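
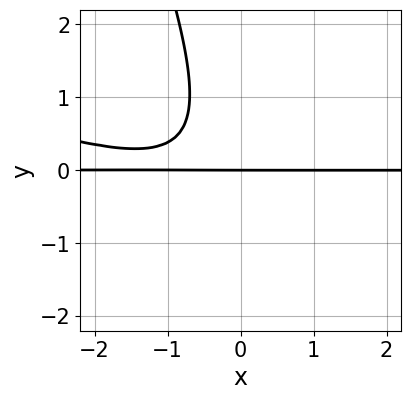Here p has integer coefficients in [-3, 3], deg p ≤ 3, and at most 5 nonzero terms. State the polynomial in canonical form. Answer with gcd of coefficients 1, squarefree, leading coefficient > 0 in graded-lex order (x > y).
x^2*y + 3*x*y^2 + y^3 + 2*x*y + 2*y

First, deg p = 3. The shape is more complex than any degree-2 curve.
Next, observable constraints: one y-axis crossing is at y = 0; the visible x-axis segment lies entirely on the curve.
Finally, these observations pin down the coefficients.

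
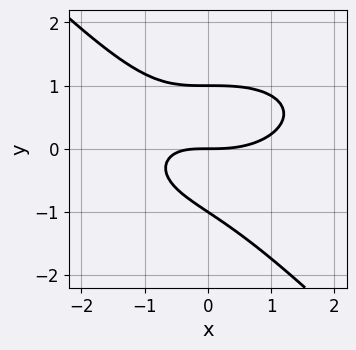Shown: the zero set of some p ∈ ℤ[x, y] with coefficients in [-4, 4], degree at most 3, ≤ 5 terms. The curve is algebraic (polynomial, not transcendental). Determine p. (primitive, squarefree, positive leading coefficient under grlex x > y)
x^3 + 2*x*y^2 + 3*y^3 - 2*x*y - 3*y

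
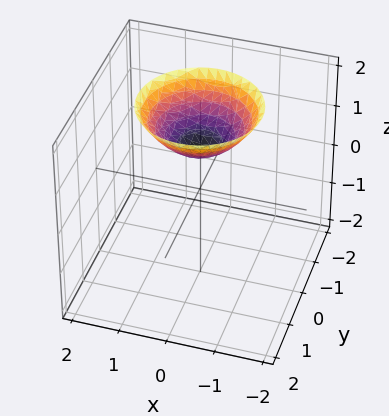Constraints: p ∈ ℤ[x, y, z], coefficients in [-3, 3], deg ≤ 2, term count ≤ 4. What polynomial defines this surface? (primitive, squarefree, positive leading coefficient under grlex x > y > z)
2*x^2 + 2*y^2 - 3*z + 3

deg p = 2.
Symmetries: every cross-section ⟂ z is a circle, so x, y appear only via x² + y².
Against the integer gridlines: it misses every integer gridline on the x-axis; one z-axis crossing is at z = 1.
Fitting integer coefficients to these (and the overall shape) gives p.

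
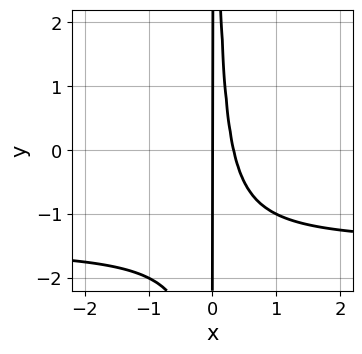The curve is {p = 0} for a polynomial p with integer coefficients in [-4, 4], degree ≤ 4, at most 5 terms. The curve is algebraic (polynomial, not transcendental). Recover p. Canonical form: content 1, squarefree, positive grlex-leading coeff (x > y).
2*x^2*y + 3*x^2 - x

(a) Degree: a generic line meets the curve in up to 3 points, so deg p = 3.
(b) Against the integer gridlines: it crosses the x-axis at the gridline x = 0; every point of the y-axis in the box is on the curve.
(c) Fitting integer coefficients to these (and the overall shape) gives p.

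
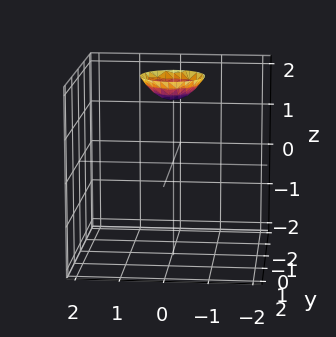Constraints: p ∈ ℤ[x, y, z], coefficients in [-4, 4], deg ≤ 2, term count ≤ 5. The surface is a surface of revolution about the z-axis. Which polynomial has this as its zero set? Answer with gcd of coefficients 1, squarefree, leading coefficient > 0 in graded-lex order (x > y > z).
2*x^2 + 2*y^2 - 2*z + 3

(a) deg p = 2. The shape is more complex than any degree-1 surface.
(b) Symmetries: rotational symmetry about the z-axis ⇒ p depends on x, y only through x² + y².
(c) Checking where it meets the axes: it misses every integer gridline on the y-axis; a circular section at z = 2 has radius between 0 and 1; it misses every integer gridline on the x-axis.
(d) Putting this together gives p.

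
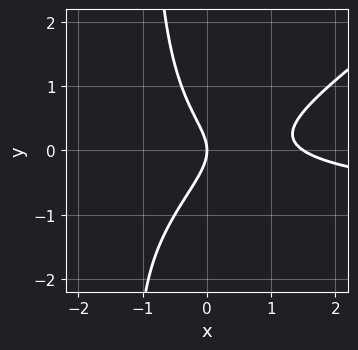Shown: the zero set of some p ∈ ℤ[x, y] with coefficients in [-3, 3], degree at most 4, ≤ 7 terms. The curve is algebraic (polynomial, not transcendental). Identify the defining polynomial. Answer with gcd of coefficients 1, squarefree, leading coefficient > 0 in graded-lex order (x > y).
First, deg p = 3. The shape is more complex than any degree-2 curve.
Next, reading off the gridlines: it crosses the x-axis at the gridline x = 0; it crosses the y-axis at the gridline y = 0.
Finally, matching integer coefficients to the picture gives p.

2*x^2*y - 3*x*y^2 + 2*x^2 - 3*y^2 - 3*x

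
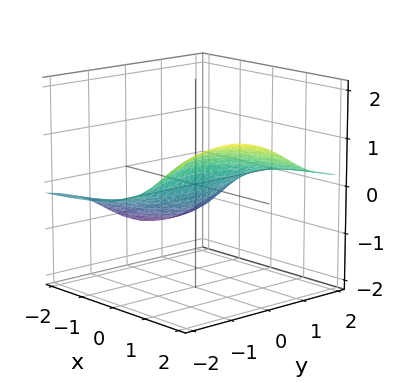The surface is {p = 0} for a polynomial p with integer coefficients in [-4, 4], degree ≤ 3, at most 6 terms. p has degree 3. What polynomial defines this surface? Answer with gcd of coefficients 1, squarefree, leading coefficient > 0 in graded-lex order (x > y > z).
First, degree: the shape is more complex than any degree-2 surface, so deg p = 3.
Then, observable constraints: it meets the x-axis at x = 0 (among the integer gridlines); it crosses the z-axis at the gridline z = 0.
Finally, together with the visible shape, these determine p as stated.

2*x*y*z + 2*y^2*z + 3*z^3 - 2*x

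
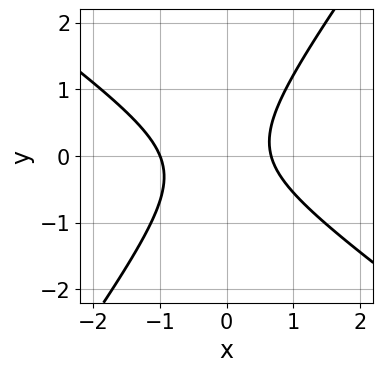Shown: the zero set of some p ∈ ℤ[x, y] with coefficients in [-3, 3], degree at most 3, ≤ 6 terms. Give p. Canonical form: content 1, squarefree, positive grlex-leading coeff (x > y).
1. The degree is 2 — the shape is more complex than any degree-1 curve.
2. Against the integer gridlines: one x-axis crossing is at x = -1; the curve avoids every integer y-axis point in the box.
3. Assembling these constraints gives the stated polynomial.

3*x^2 + 2*x*y - 3*y^2 + x - 2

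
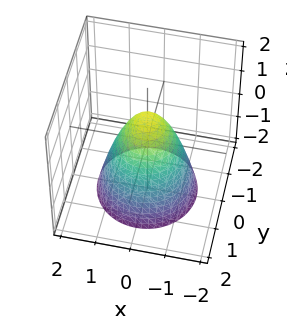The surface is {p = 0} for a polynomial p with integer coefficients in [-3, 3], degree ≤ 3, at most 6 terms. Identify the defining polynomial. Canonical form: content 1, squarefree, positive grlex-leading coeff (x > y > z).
3*x^2 + 3*y^2 + 2*z - 2

1. deg p = 2. The shape is more complex than any degree-1 surface.
2. Symmetries: rotational symmetry about the z-axis ⇒ p depends on x, y only through x² + y².
3. Reading off the gridlines: it crosses the z-axis at the gridline z = 1; a circular section at z = 0 has radius between 0 and 1.
4. Putting this together gives p.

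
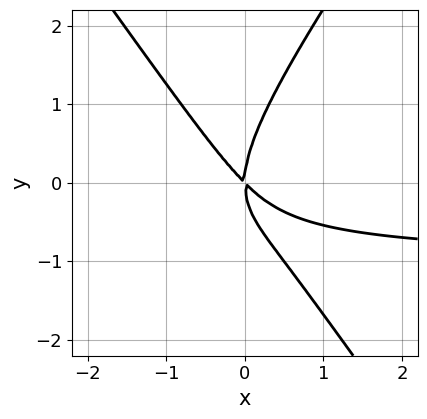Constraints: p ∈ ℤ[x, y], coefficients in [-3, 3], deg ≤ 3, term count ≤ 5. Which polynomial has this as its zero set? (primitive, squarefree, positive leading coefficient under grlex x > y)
(a) Degree: no degree-2 curve has this shape, so deg p = 3.
(b) Reading off the gridlines: it meets the x-axis at x = 0 (among the integer gridlines); it meets the y-axis at y = 0 (among the integer gridlines).
(c) Solving for integer coefficients yields p as stated.

2*x^2*y - y^3 + 2*x^2 + 2*x*y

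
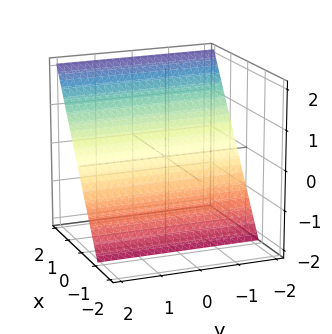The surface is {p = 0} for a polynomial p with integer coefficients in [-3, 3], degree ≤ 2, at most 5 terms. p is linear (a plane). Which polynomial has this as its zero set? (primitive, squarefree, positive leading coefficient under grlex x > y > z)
3*x - 2*z - 2

(a) The degree is 1 — the surface is flat (a plane).
(b) Observable constraints: no y-intercept at any integer in the box; it meets the z-axis at z = -1 (among the integer gridlines).
(c) Putting this together gives p.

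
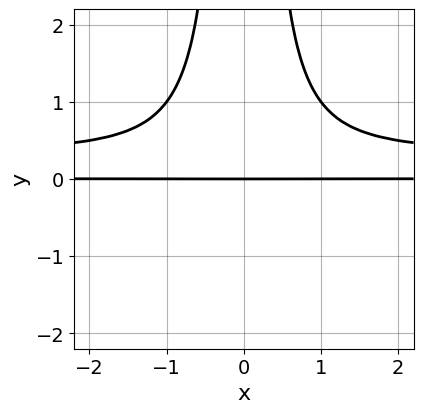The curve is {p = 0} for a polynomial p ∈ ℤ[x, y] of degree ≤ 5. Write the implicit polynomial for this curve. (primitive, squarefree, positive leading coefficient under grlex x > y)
3*x^2*y^2 - x^2*y - 2*y

(a) deg p = 4. The shape is more complex than any degree-3 curve.
(b) Symmetries: mirror symmetry x ↦ −x ⇒ only even powers of x.
(c) Against the integer gridlines: the visible x-axis segment lies entirely on the curve; it meets the y-axis at y = 0 (among the integer gridlines).
(d) These observations pin down the coefficients.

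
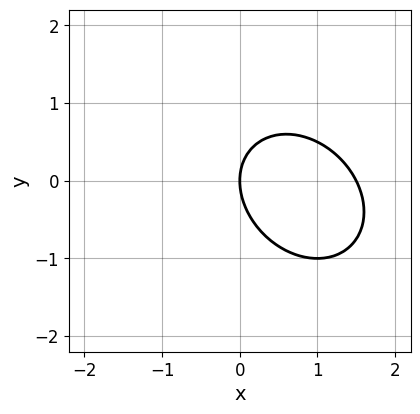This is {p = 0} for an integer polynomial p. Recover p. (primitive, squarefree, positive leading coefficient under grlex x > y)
The degree is 2 — a generic line meets the curve in up to 2 points.
From the visible intercepts: it crosses the x-axis at the gridline x = 0; it crosses the y-axis at the gridline y = 0.
Fitting integer coefficients to these (and the overall shape) gives p.

2*x^2 + x*y + 2*y^2 - 3*x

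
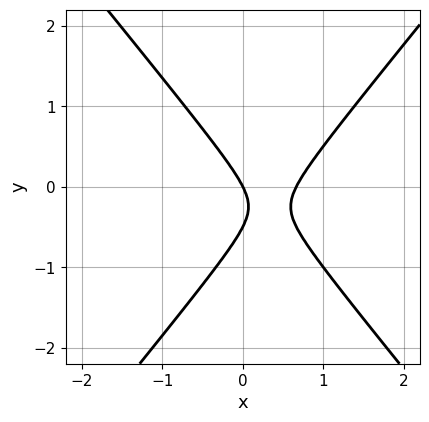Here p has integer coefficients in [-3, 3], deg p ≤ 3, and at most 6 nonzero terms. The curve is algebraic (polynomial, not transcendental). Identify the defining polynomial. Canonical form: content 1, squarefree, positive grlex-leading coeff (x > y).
3*x^2 - 2*y^2 - 2*x - y

(a) The degree is 2 — no degree-1 curve has this shape.
(b) From the visible intercepts: it crosses the y-axis at the gridline y = 0; it meets the x-axis at x = 0 (among the integer gridlines).
(c) Solving for integer coefficients yields p as stated.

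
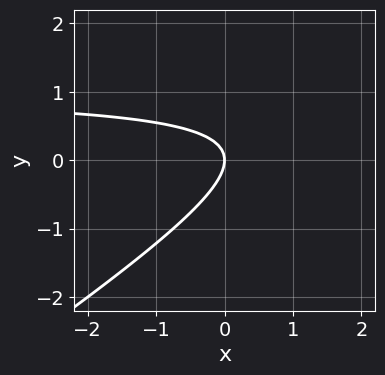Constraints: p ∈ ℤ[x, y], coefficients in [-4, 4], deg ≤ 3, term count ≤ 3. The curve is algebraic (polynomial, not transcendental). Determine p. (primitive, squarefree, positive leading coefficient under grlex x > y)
deg p = 2.
Observable constraints: it crosses the y-axis at the gridline y = 0; one x-axis crossing is at x = 0.
Matching integer coefficients to the picture gives p.

2*x*y - 3*y^2 - 2*x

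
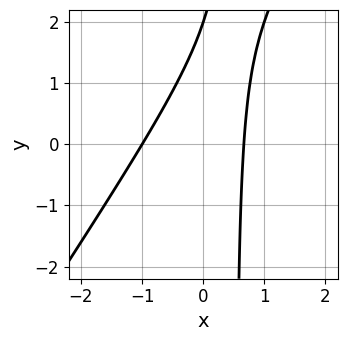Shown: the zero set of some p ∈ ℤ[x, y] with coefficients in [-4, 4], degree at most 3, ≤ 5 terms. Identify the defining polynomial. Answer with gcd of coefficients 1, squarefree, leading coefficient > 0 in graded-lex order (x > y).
3*x^2 - 2*x*y + x + y - 2

(a) Degree: no degree-1 curve has this shape, so deg p = 2.
(b) Against the integer gridlines: one y-axis crossing is at y = 2; it crosses the x-axis at the gridline x = -1.
(c) Fitting integer coefficients to these (and the overall shape) gives p.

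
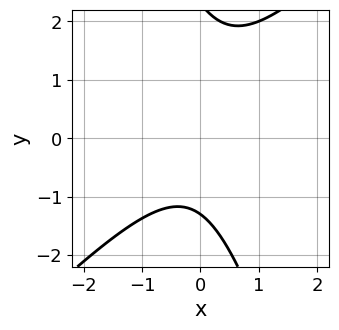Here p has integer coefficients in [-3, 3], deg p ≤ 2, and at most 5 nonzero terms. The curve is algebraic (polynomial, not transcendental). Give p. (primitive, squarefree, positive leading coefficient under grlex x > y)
3*x^2 - 2*x*y - y^2 + y + 3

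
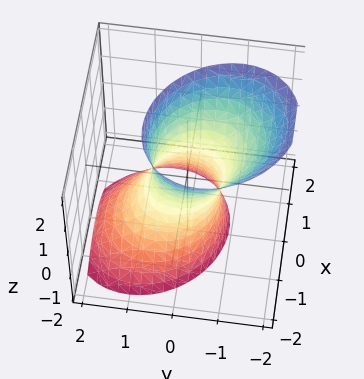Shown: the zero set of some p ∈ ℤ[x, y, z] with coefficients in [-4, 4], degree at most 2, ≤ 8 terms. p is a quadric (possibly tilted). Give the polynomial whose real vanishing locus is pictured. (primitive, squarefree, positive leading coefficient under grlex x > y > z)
3*x^2 + x*y + 3*y^2 + 2*y*z - z^2 - 2

The degree is 2 — the shape is more complex than any degree-1 surface.
From the axis intercepts and sections: it misses every integer gridline on the z-axis.
Fitting integer coefficients to these (and the overall shape) gives p.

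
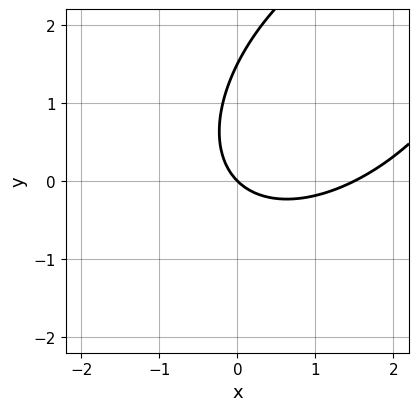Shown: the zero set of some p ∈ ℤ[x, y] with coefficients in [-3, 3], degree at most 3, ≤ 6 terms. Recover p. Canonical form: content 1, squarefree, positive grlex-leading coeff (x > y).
2*x^2 - 2*x*y + 2*y^2 - 3*x - 3*y

Degree: a generic line meets the curve in up to 2 points, so deg p = 2.
From the axis intercepts and sections: it crosses the x-axis at the gridline x = 0; it meets the y-axis at y = 0 (among the integer gridlines).
The integer polynomial consistent with all of this is the stated p.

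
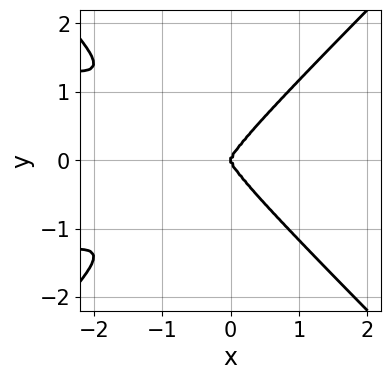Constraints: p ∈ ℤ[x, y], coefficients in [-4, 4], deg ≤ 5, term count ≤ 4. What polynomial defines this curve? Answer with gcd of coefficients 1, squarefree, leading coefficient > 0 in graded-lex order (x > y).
1. The degree is 4 — a generic line meets the curve in up to 4 points.
2. Symmetries: the y ↦ −y reflection is a symmetry, so y appears only in even powers.
3. Observable constraints: it crosses the y-axis at the gridline y = 0; it crosses the x-axis at the gridline x = 0.
4. Assembling these constraints gives the stated polynomial.

2*x^2*y^2 - 2*y^4 + x^3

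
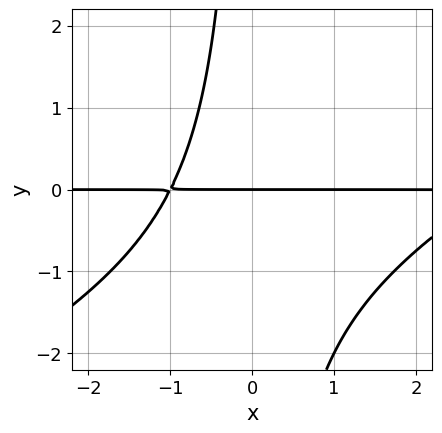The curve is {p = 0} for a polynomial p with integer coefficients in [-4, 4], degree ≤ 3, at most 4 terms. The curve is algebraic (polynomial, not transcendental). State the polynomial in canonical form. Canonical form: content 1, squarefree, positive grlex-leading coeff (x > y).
x^2*y - 2*x*y^2 - 2*x*y - 3*y

First, degree: the shape is more complex than any degree-2 curve, so deg p = 3.
Then, from the axis intercepts and sections: every point of the x-axis in the box is on the curve; it meets the y-axis at y = 0 (among the integer gridlines).
Finally, the integer polynomial consistent with all of this is the stated p.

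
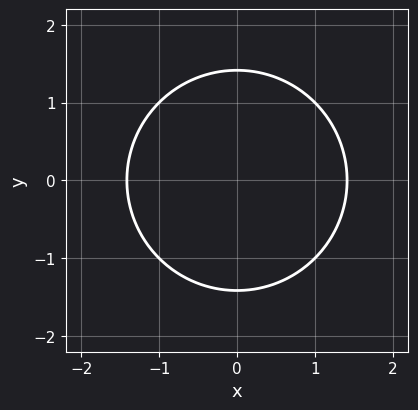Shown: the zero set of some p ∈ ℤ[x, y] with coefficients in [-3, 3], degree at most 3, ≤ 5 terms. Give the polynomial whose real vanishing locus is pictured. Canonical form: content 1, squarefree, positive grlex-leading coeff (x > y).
deg p = 2.
Symmetries: it's symmetric under y → −y, forcing even powers of y; the x ↦ −x reflection is a symmetry, so x appears only in even powers.
Solving for integer coefficients yields p as stated.

x^2 + y^2 - 2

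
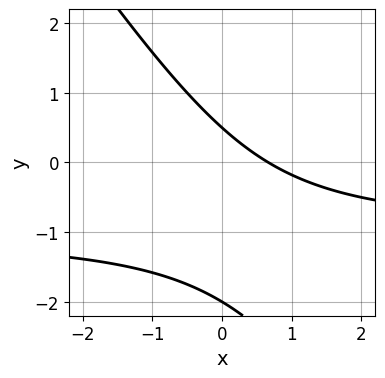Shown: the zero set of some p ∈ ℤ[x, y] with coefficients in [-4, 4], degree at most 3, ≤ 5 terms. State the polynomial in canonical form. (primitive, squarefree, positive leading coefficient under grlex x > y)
(a) Degree: no degree-1 curve has this shape, so deg p = 2.
(b) Reading off the gridlines: it crosses the y-axis at the gridline y = -2.
(c) Putting this together gives p.

3*x*y + 2*y^2 + 3*x + 3*y - 2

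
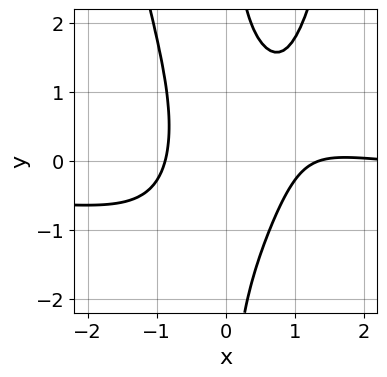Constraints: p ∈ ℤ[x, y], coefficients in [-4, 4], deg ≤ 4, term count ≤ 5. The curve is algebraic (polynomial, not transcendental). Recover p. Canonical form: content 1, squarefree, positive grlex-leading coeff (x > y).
1. Degree: a generic line meets the curve in up to 4 points, so deg p = 4.
2. From the axis intercepts and sections: the curve avoids every integer y-axis point in the box.
3. Solving for integer coefficients yields p as stated.

3*x^3*y + x^3 - 2*x*y^2 - 3*x^2 + 3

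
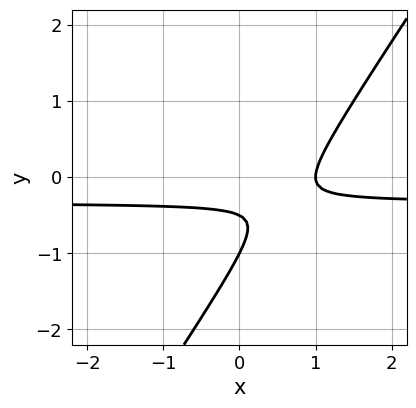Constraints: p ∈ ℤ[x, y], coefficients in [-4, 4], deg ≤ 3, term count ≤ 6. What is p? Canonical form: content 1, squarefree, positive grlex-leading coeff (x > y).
3*x*y - 2*y^2 + x - 3*y - 1

1. The degree is 2 — a generic line meets the curve in up to 2 points.
2. Reading off the gridlines: it crosses the x-axis at the gridline x = 1; it meets the y-axis at y = -1 (among the integer gridlines).
3. Fitting integer coefficients to these (and the overall shape) gives p.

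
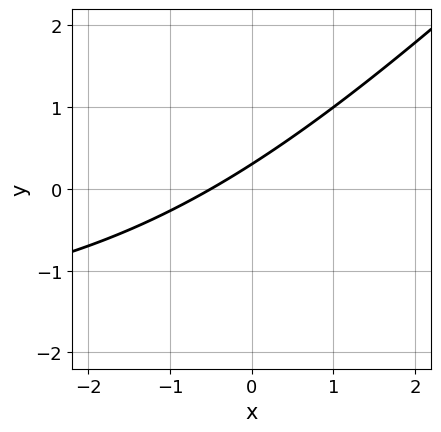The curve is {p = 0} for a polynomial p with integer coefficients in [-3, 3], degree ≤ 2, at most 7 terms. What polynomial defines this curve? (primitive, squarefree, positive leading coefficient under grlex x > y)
(a) The degree is 2 — a generic line meets the curve in up to 2 points.
(b) Matching integer coefficients to the picture gives p.

x*y - y^2 + 2*x - 3*y + 1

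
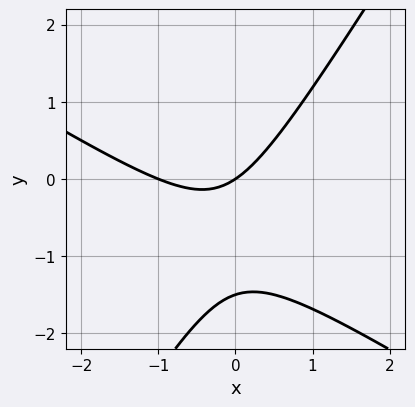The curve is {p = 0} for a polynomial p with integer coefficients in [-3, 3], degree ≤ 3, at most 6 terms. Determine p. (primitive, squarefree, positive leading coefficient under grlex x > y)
1. Degree: the shape is more complex than any degree-1 curve, so deg p = 2.
2. Checking where it meets the axes: it meets the y-axis at y = 0 (among the integer gridlines); the x-axis gridline crossings are at x ∈ {-1, 0}.
3. The integer polynomial consistent with all of this is the stated p.

2*x^2 + 2*x*y - 2*y^2 + 2*x - 3*y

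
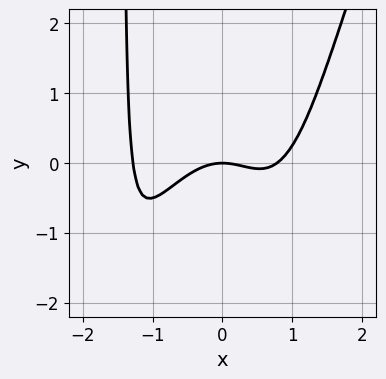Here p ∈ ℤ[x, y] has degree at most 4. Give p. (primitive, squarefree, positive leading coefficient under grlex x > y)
First, deg p = 4. A generic line meets the curve in up to 4 points.
Next, observable constraints: one x-axis crossing is at x = 0; one y-axis crossing is at y = 0.
Finally, matching integer coefficients to the picture gives p.

2*x^4 - x^3*y + x^3 - 2*x^2 - 3*y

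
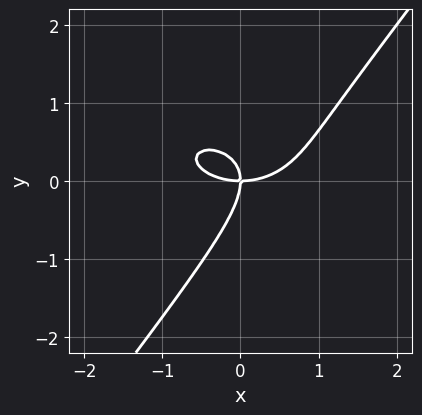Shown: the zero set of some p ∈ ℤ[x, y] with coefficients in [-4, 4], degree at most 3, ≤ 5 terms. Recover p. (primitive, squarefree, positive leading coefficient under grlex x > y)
x^3 + 2*x*y^2 - 2*y^3 - 2*x*y

1. deg p = 3. The shape is more complex than any degree-2 curve.
2. From the axis intercepts and sections: it crosses the y-axis at the gridline y = 0; it meets the x-axis at x = 0 (among the integer gridlines).
3. Together with the visible shape, these determine p as stated.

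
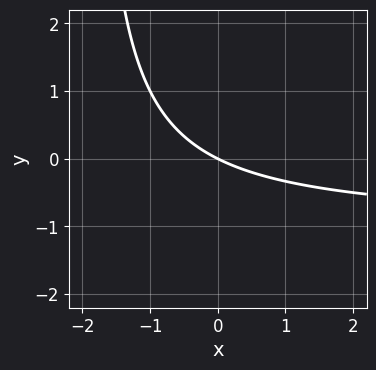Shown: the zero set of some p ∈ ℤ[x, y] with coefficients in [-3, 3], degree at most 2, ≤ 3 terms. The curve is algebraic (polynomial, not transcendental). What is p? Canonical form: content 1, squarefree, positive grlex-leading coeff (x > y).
1. The degree is 2 — the shape is more complex than any degree-1 curve.
2. From the axis intercepts and sections: one x-axis crossing is at x = 0; it crosses the y-axis at the gridline y = 0.
3. Assembling these constraints gives the stated polynomial.

x*y + x + 2*y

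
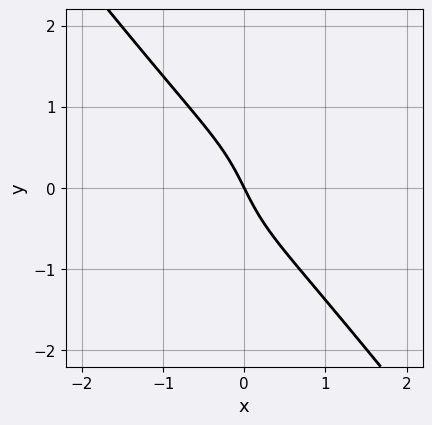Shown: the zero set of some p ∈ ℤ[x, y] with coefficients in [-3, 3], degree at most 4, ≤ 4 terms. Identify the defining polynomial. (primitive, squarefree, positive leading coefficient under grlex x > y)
2*x^3 + y^3 + 2*x + y

First, degree: the shape is more complex than any degree-2 curve, so deg p = 3.
Then, from the axis intercepts and sections: it meets the y-axis at y = 0 (among the integer gridlines); it meets the x-axis at x = 0 (among the integer gridlines).
Finally, fitting integer coefficients to these (and the overall shape) gives p.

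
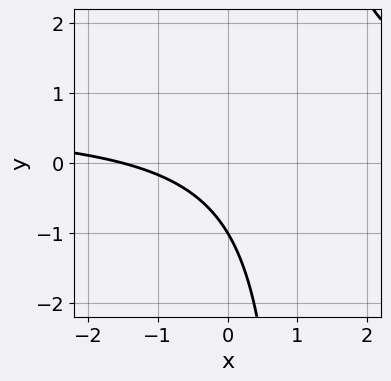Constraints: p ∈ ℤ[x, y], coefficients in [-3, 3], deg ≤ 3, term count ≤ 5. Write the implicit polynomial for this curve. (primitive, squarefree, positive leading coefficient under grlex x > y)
3*x*y - 2*x - 3*y - 3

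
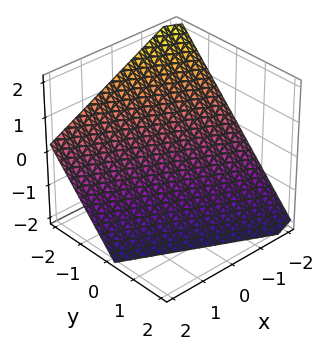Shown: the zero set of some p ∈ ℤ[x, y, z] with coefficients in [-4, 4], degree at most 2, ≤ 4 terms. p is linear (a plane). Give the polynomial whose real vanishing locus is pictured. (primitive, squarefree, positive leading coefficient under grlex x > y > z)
x + 2*y + 2*z + 2

deg p = 1.
From the axis intercepts and sections: one x-axis crossing is at x = -2; it crosses the y-axis at the gridline y = -1.
Together with the visible shape, these determine p as stated.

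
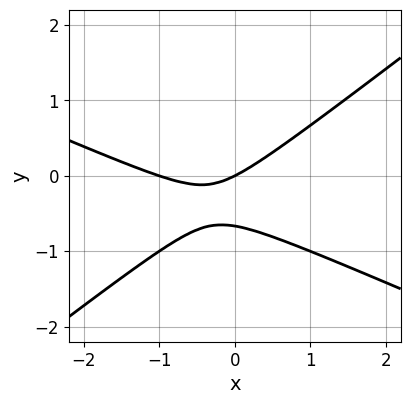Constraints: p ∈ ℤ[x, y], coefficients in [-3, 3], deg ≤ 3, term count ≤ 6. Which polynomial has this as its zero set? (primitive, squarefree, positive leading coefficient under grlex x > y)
x^2 + x*y - 3*y^2 + x - 2*y

Degree: the shape is more complex than any degree-1 curve, so deg p = 2.
Observable constraints: one y-axis crossing is at y = 0; among the integer gridlines, it crosses the x-axis at x ∈ {-1, 0}.
Solving for integer coefficients yields p as stated.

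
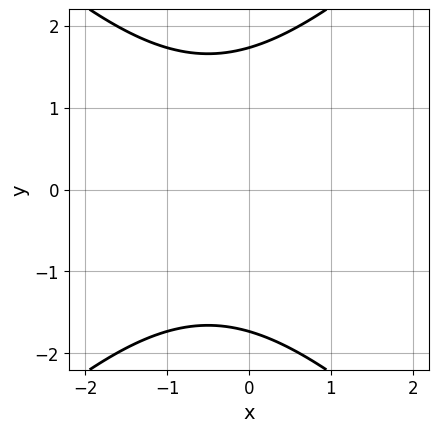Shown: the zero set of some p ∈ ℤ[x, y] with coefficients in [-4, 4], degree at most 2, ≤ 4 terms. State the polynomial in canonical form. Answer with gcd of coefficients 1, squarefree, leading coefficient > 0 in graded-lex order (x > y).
x^2 - y^2 + x + 3

1. deg p = 2. A generic line meets the curve in up to 2 points.
2. Symmetries: it's symmetric under y → −y, forcing even powers of y.
3. From the axis intercepts and sections: it misses every integer gridline on the x-axis.
4. Assembling these constraints gives the stated polynomial.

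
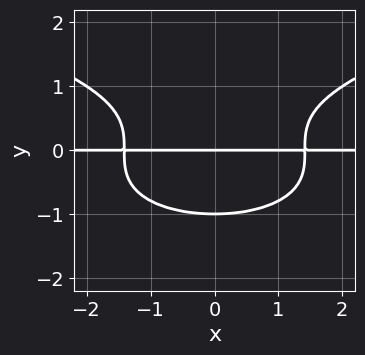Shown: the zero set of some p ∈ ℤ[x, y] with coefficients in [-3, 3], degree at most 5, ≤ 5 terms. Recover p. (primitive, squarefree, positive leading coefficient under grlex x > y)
First, degree: no degree-3 curve has this shape, so deg p = 4.
Then, symmetries: the x ↦ −x reflection is a symmetry, so x appears only in even powers.
Then, from the visible intercepts: every point of the x-axis in the box is on the curve; among the integer gridlines, it crosses the y-axis at y ∈ {-1, 0}.
Finally, the integer polynomial consistent with all of this is the stated p.

2*y^4 - x^2*y + 2*y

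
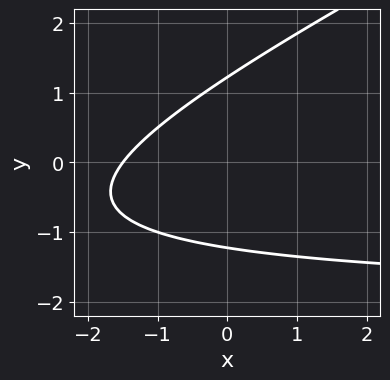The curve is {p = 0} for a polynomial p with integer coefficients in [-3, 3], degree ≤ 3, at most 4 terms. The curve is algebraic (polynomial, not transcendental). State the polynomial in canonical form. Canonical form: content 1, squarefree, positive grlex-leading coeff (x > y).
x*y - 2*y^2 + 2*x + 3

Degree: no degree-1 curve has this shape, so deg p = 2.
Solving for integer coefficients yields p as stated.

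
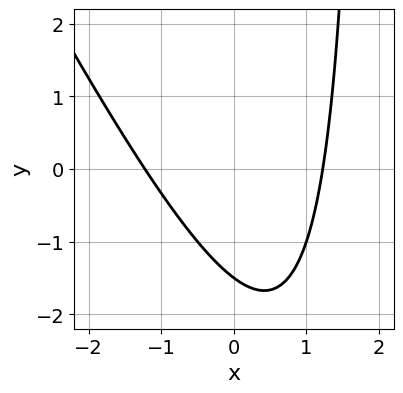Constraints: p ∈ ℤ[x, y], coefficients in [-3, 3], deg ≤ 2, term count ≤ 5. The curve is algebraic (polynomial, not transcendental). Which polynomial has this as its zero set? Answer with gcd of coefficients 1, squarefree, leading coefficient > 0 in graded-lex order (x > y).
2*x^2 + x*y - 2*y - 3

First, deg p = 2. A generic line meets the curve in up to 2 points.
Finally, the integer polynomial consistent with all of this is the stated p.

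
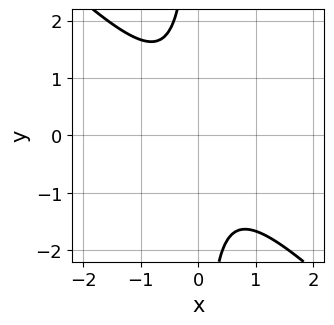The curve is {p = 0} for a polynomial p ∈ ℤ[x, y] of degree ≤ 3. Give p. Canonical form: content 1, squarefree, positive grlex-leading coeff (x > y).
1. Degree: a generic line meets the curve in up to 2 points, so deg p = 2.
2. Checking where it meets the axes: it misses every integer gridline on the x-axis; no y-intercept at any integer in the box.
3. Assembling these constraints gives the stated polynomial.

3*x^2 + 3*x*y + 2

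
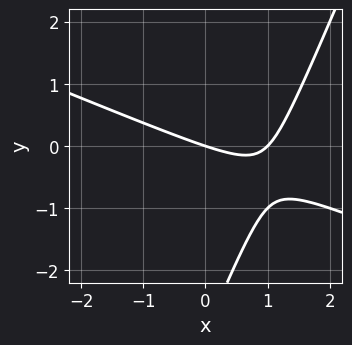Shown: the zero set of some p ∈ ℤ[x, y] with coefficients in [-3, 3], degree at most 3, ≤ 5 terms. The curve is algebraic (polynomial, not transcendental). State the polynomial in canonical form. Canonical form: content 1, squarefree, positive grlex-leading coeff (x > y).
x^2 + 2*x*y - y^2 - x - 3*y

(a) Degree: the shape is more complex than any degree-1 curve, so deg p = 2.
(b) Against the integer gridlines: it crosses the y-axis at the gridline y = 0; among the integer gridlines, it crosses the x-axis at x ∈ {0, 1}.
(c) The integer polynomial consistent with all of this is the stated p.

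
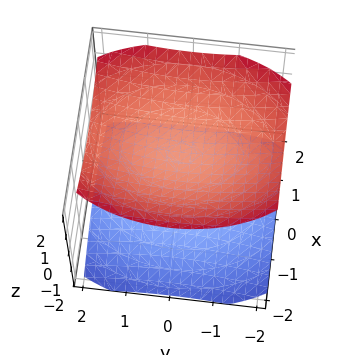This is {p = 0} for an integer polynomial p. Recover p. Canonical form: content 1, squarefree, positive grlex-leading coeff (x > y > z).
2*x^2 + y^2 - 3*z^2 + 3

The picture has 2 separate pieces. Treating them together as one polynomial.
The degree is 2 — two separate bowl-shaped sheets opening away from each other; a quadric.
Symmetries: it's symmetric under z → −z, forcing even powers of z; the y ↦ −y reflection is a symmetry, so y appears only in even powers; mirror symmetry x ↦ −x ⇒ only even powers of x.
Against the integer gridlines: the surface avoids every integer y-axis point in the box; among the integer gridlines, it crosses the z-axis at z ∈ {-1, 1}.
Matching integer coefficients to the picture gives p.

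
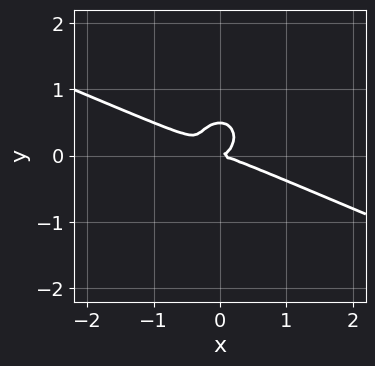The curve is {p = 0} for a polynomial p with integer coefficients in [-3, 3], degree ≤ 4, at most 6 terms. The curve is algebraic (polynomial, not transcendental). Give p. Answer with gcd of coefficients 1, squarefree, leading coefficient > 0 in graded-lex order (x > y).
x^3 + 2*x^2*y + 2*y^3 - y^2

First, deg p = 3.
Next, from the axis intercepts and sections: it meets the y-axis at y = 0 (among the integer gridlines); it crosses the x-axis at the gridline x = 0.
Finally, matching integer coefficients to the picture gives p.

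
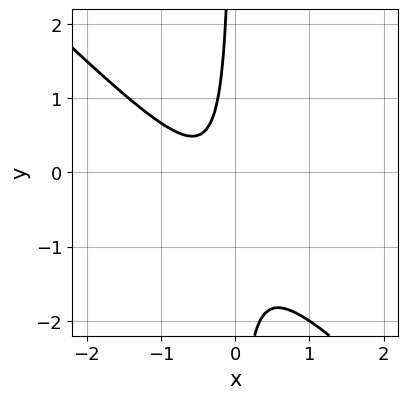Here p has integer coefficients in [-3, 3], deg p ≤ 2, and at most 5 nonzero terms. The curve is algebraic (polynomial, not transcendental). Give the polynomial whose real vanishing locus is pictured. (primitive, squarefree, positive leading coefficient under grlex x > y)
3*x^2 + 3*x*y + 2*x + 1

Degree: no degree-1 curve has this shape, so deg p = 2.
Observable constraints: the curve avoids every integer x-axis point in the box; no y-intercept at any integer in the box.
Putting this together gives p.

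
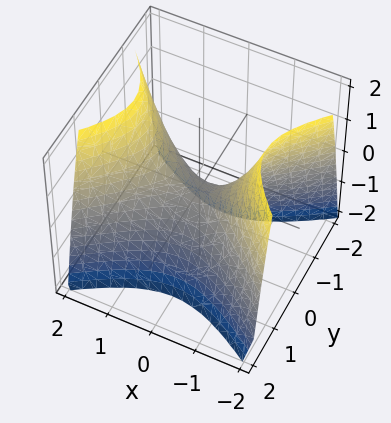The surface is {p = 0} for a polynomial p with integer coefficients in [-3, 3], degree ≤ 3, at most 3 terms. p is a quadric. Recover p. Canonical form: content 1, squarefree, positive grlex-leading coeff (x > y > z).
The degree is 2 — a saddle surface; a quadric.
Symmetries: it's symmetric under y → −y, forcing even powers of y; the x ↦ −x reflection is a symmetry, so x appears only in even powers.
From the axis intercepts and sections: it meets the z-axis at z = 0 (among the integer gridlines); it crosses the x-axis at the gridline x = 0.
Putting this together gives p.

2*x^2 - 3*y^2 - 2*z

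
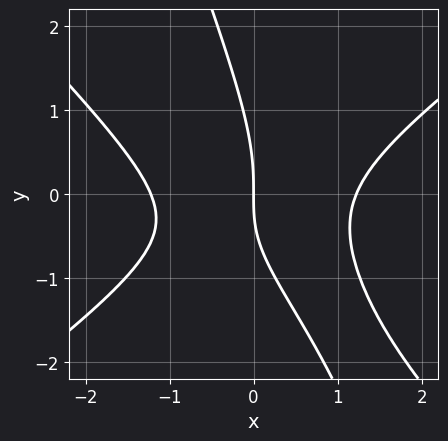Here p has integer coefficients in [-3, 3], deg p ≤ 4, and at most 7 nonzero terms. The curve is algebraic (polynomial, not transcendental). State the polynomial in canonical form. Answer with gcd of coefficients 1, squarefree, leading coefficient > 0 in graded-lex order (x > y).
2*x^3 - 3*x*y^2 - y^3 - 2*x*y - 3*x

First, the degree is 3 — a generic line meets the curve in up to 3 points.
Then, observable constraints: one y-axis crossing is at y = 0; it crosses the x-axis at the gridline x = 0.
Finally, fitting integer coefficients to these (and the overall shape) gives p.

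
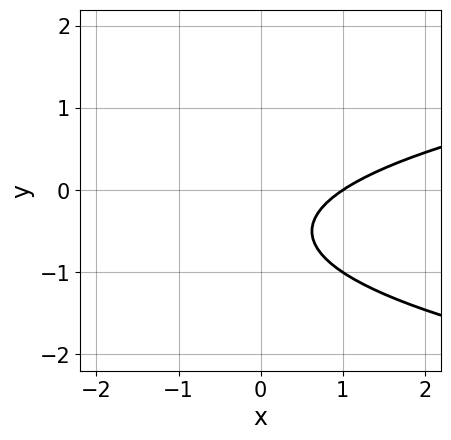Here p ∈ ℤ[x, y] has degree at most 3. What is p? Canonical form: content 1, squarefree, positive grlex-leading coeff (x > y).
3*y^2 - 2*x + 3*y + 2

First, the degree is 2 — no degree-1 curve has this shape.
Next, checking where it meets the axes: the curve avoids every integer y-axis point in the box; it crosses the x-axis at the gridline x = 1.
Finally, solving for integer coefficients yields p as stated.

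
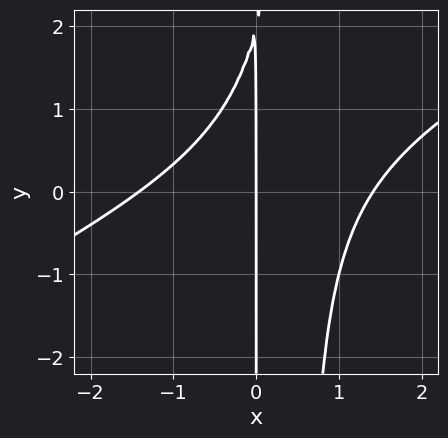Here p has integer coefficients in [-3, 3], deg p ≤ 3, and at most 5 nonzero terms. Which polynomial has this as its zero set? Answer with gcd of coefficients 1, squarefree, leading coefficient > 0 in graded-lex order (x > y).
(a) Degree: a generic line meets the curve in up to 3 points, so deg p = 3.
(b) Observable constraints: every point of the y-axis in the box is on the curve; it crosses the x-axis at the gridline x = 0.
(c) Fitting integer coefficients to these (and the overall shape) gives p.

x^3 - 2*x^2*y + x*y - 2*x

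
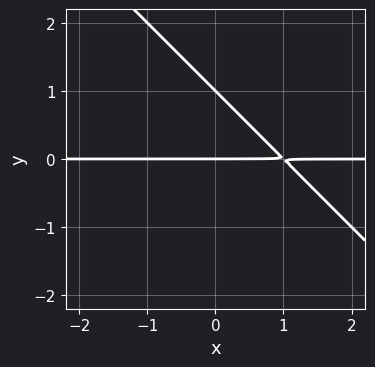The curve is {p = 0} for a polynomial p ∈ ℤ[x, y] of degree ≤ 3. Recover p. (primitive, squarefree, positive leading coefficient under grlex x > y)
The degree is 2 — a generic line meets the curve in up to 2 points.
Observable constraints: the y-axis gridline crossings are at y ∈ {0, 1}; every point of the x-axis in the box is on the curve.
Matching integer coefficients to the picture gives p.

x*y + y^2 - y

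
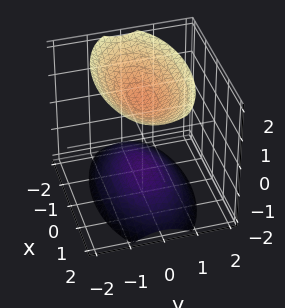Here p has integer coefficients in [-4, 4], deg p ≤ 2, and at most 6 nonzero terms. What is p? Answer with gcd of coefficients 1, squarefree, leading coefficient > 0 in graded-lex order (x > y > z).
x^2 + 3*y^2 - 2*z^2 + 3

(a) The picture has 2 separate pieces.
(b) Degree: two separate bowl-shaped sheets opening away from each other; a quadric, so deg p = 2.
(c) Symmetries: it's symmetric under y → −y, forcing even powers of y; the z ↦ −z reflection is a symmetry, so z appears only in even powers; mirror symmetry x ↦ −x ⇒ only even powers of x.
(d) Observable constraints: no y-intercept at any integer in the box; the surface avoids every integer x-axis point in the box.
(e) Matching integer coefficients to the picture gives p.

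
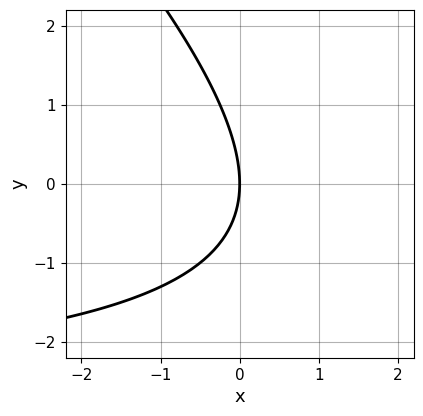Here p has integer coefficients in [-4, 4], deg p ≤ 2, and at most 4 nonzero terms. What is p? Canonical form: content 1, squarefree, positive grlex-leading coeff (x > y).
x*y + y^2 + 3*x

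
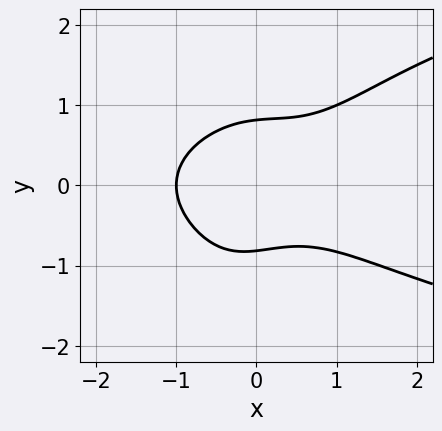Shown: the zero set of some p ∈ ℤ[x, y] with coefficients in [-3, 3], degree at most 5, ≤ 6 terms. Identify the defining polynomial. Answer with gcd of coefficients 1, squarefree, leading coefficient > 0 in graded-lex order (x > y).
1. deg p = 4. The shape is more complex than any degree-3 curve.
2. Reading off the gridlines: it crosses the x-axis at the gridline x = -1.
3. Putting this together gives p.

2*x^2*y^2 - x*y^3 - 2*x^3 + 3*y^2 - 2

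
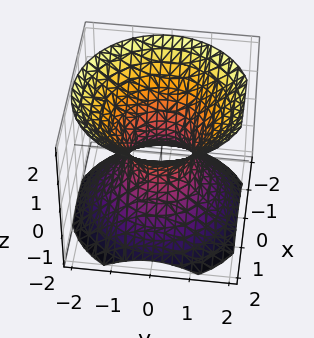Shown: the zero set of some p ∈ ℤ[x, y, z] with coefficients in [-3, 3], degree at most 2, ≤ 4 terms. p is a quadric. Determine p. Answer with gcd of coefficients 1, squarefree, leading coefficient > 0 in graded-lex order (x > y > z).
First, deg p = 2. An hourglass — one-sheet hyperboloid; a quadric.
Next, by symmetry, every cross-section ⟂ z is a circle, so x, y appear only via x² + y²; mirror symmetry z ↦ −z ⇒ only even powers of z.
Then, against the integer gridlines: it misses every integer gridline on the z-axis; a circular section at z = -1 has radius between 1 and 2.
Finally, the integer polynomial consistent with all of this is the stated p.

3*x^2 + 3*y^2 - 3*z^2 - 2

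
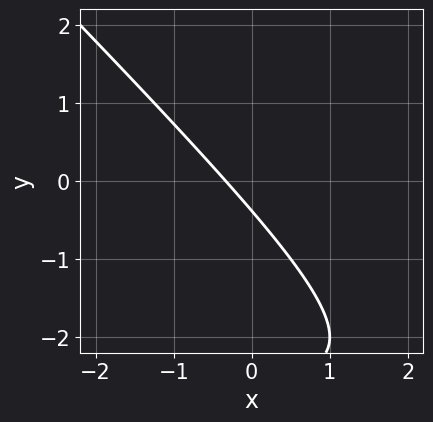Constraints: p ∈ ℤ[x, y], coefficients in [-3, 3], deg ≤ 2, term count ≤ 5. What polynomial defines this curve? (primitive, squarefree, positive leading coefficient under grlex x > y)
x*y + y^2 + 3*x + 3*y + 1

1. Degree: no degree-1 curve has this shape, so deg p = 2.
2. The integer polynomial consistent with all of this is the stated p.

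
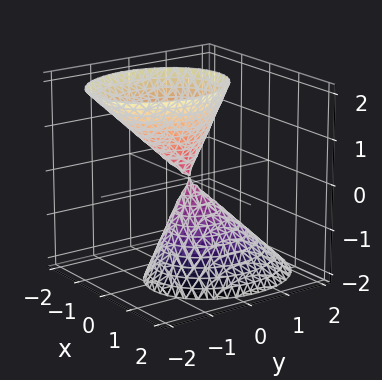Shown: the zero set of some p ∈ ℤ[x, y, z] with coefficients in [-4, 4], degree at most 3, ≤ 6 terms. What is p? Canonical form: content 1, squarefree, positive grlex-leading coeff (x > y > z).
3*x^2 + x*z + 2*y^2 + y*z - z^2

1. There are 2 components. They look like related sheets of one shape, so recover p as a whole.
2. Degree: a generic line meets the surface in up to 2 points, so deg p = 2.
3. Observable constraints: it meets the x-axis at x = 0 (among the integer gridlines); it crosses the y-axis at the gridline y = 0; it meets the z-axis at z = 0 (among the integer gridlines).
4. Matching integer coefficients to the picture gives p.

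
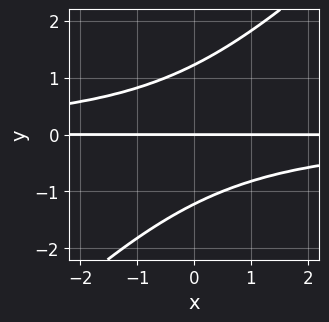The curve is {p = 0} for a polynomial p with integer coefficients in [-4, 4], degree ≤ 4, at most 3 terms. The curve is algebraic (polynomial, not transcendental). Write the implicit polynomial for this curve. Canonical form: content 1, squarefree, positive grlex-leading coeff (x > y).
First, degree: a generic line meets the curve in up to 3 points, so deg p = 3.
Next, against the integer gridlines: one y-axis crossing is at y = 0; the visible x-axis segment lies entirely on the curve.
Finally, the integer polynomial consistent with all of this is the stated p.

2*x*y^2 - 2*y^3 + 3*y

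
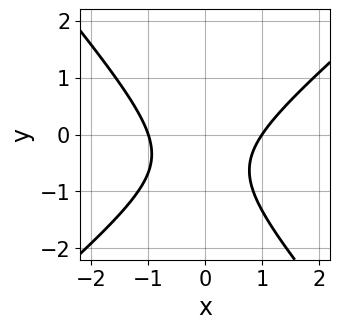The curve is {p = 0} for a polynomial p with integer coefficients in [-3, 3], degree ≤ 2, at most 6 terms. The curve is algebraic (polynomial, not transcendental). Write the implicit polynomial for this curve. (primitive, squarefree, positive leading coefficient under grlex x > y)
3*x^2 - x*y - 3*y^2 - 3*y - 3

Degree: no degree-1 curve has this shape, so deg p = 2.
From the axis intercepts and sections: among the integer gridlines, it crosses the x-axis at x ∈ {-1, 1}; the curve avoids every integer y-axis point in the box.
Assembling these constraints gives the stated polynomial.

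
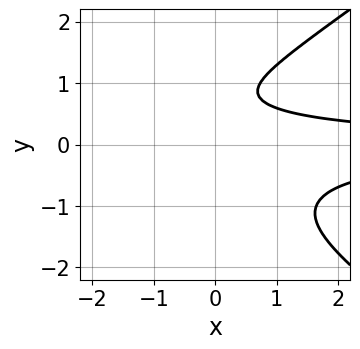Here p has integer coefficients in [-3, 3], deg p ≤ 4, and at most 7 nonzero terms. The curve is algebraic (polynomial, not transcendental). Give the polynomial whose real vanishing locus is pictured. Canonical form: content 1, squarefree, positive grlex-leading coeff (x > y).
First, the degree is 4 — the shape is more complex than any degree-3 curve.
Then, against the integer gridlines: the curve avoids every integer x-axis point in the box; it misses every integer gridline on the y-axis.
Finally, fitting integer coefficients to these (and the overall shape) gives p.

x^2*y^2 - 2*y^4 + 2*x*y^2 + 2*y - 2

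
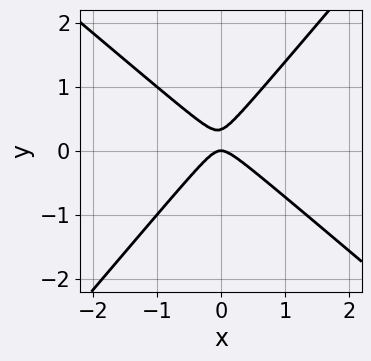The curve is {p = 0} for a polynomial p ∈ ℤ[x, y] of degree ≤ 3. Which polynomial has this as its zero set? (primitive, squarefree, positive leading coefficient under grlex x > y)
First, degree: no degree-1 curve has this shape, so deg p = 2.
Then, reading off the gridlines: it meets the x-axis at x = 0 (among the integer gridlines); it crosses the y-axis at the gridline y = 0.
Finally, putting this together gives p.

3*x^2 + x*y - 3*y^2 + y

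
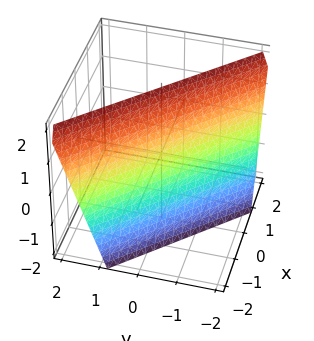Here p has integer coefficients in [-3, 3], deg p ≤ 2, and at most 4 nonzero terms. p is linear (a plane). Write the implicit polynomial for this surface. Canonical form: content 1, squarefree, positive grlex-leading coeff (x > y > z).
1. Degree: every cross-section is a straight line — this is a plane, so deg p = 1.
2. Against the integer gridlines: it meets the z-axis at z = 2 (among the integer gridlines).
3. Together with the visible shape, these determine p as stated.

3*x + 3*y - z + 2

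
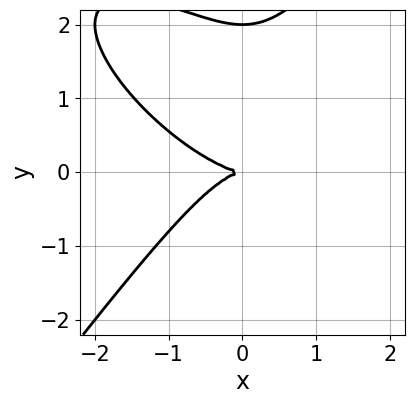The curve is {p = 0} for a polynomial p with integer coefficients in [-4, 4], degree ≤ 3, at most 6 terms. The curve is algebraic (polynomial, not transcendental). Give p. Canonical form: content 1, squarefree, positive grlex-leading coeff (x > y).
First, deg p = 3. No degree-2 curve has this shape.
Then, observable constraints: among the integer gridlines, it crosses the y-axis at y ∈ {0, 2}; it crosses the x-axis at the gridline x = 0.
Finally, assembling these constraints gives the stated polynomial.

x^3 + x^2*y - y^3 + 2*y^2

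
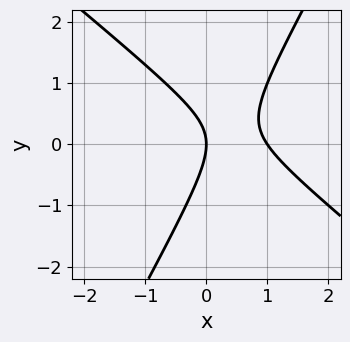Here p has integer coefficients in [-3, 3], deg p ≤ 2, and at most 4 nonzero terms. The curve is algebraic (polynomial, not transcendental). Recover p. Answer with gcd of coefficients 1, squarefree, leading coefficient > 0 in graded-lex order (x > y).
3*x^2 + 2*x*y - 2*y^2 - 3*x

1. The degree is 2 — no degree-1 curve has this shape.
2. Against the integer gridlines: one y-axis crossing is at y = 0; the x-axis gridline crossings are at x ∈ {0, 1}.
3. The integer polynomial consistent with all of this is the stated p.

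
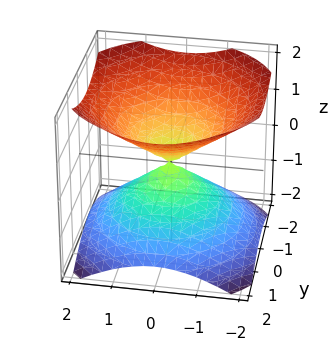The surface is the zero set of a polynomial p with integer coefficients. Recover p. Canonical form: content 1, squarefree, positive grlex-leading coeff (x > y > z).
2*x^2 + 2*y^2 - 3*z^2

(a) I count 2 distinct pieces. They look like related sheets of one shape, so recover p as a whole.
(b) deg p = 2. Two nappes meeting at a single point; a quadric.
(c) Symmetries: the z-axis is an axis of rotation, so x and y enter only as x² + y²; mirror symmetry z ↦ −z ⇒ only even powers of z.
(d) From the visible intercepts: a circular section at z = -1 has radius between 1 and 2; it crosses the x-axis at the gridline x = 0; it meets the y-axis at y = 0 (among the integer gridlines); it crosses the z-axis at the gridline z = 0.
(e) The integer polynomial consistent with all of this is the stated p.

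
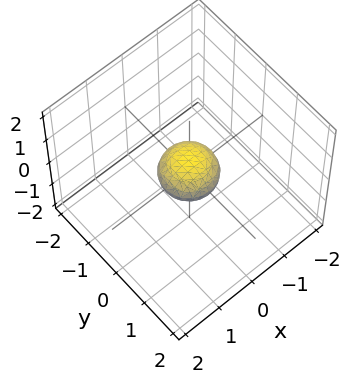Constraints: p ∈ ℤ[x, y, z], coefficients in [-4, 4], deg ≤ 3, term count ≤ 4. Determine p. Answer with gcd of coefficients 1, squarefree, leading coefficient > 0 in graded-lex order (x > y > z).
2*x^2 + 2*y^2 + 3*z^2 - 1

Degree: bounded and convex; a quadric, so deg p = 2.
Symmetries: mirror symmetry z ↦ −z ⇒ only even powers of z; every cross-section ⟂ z is a circle, so x, y appear only via x² + y².
Against the integer gridlines: a circular section at z = 0 has radius between 0 and 1.
Putting this together gives p.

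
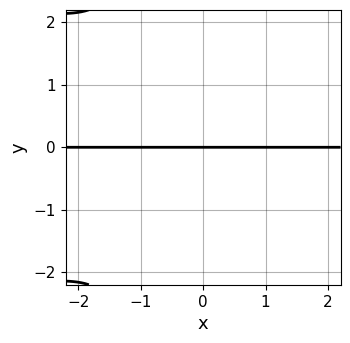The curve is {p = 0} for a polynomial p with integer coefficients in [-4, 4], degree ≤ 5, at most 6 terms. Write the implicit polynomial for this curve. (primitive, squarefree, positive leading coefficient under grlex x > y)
3*x*y^3 + 3*x^2*y + 3*y^3 + 2*y

The degree is 4 — a generic line meets the curve in up to 4 points.
Observable constraints: the visible x-axis segment lies entirely on the curve; it meets the y-axis at y = 0 (among the integer gridlines).
These observations pin down the coefficients.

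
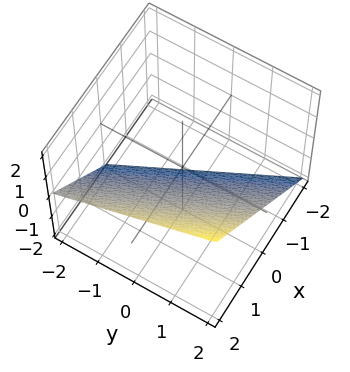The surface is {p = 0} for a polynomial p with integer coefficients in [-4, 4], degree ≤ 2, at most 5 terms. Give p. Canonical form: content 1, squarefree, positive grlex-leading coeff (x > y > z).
2*x + y - 2*z - 2

1. deg p = 1. The surface is flat (a plane).
2. From the axis intercepts and sections: it crosses the y-axis at the gridline y = 2; one x-axis crossing is at x = 1; one z-axis crossing is at z = -1.
3. Matching integer coefficients to the picture gives p.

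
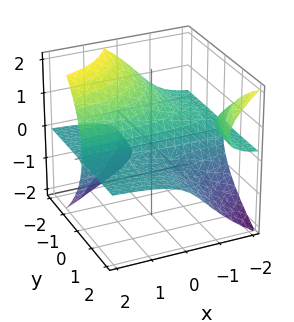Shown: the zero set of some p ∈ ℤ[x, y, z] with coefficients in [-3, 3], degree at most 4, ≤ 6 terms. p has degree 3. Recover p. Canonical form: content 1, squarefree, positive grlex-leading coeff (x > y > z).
3*x*y*z + 2*z^3 + 2*y*z + y

1. The picture has 3 separate pieces. Treating them together as one polynomial.
2. Degree: no degree-2 surface has this shape, so deg p = 3.
3. Reading off the gridlines: it meets the y-axis at y = 0 (among the integer gridlines); one z-axis crossing is at z = 0.
4. Matching integer coefficients to the picture gives p. Check: (-2, 0, 0) on the x-axis lies on the surface, and p(-2, 0, 0) = 0. ✓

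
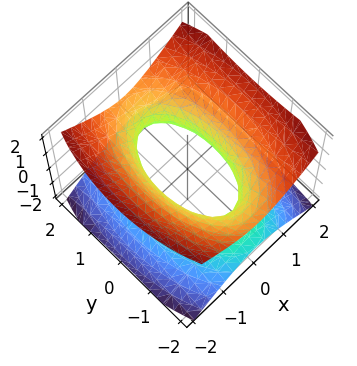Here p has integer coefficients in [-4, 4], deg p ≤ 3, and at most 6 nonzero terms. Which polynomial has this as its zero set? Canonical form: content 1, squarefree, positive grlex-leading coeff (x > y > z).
1. Degree: an hourglass — one-sheet hyperboloid; a quadric, so deg p = 2.
2. Symmetries: mirror symmetry y ↦ −y ⇒ only even powers of y; mirror symmetry z ↦ −z ⇒ only even powers of z; it's symmetric under x → −x, forcing even powers of x.
3. From the axis intercepts and sections: it misses every integer gridline on the z-axis.
4. Together with the visible shape, these determine p as stated.

3*x^2 + y^2 - 3*z^2 - 2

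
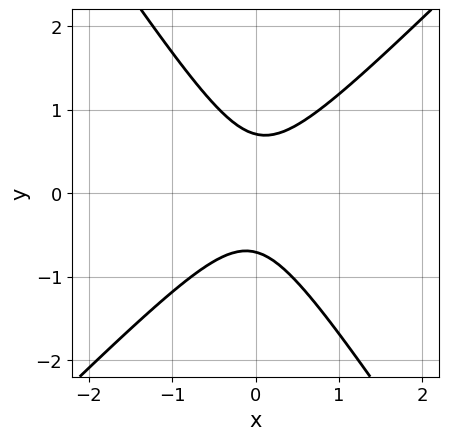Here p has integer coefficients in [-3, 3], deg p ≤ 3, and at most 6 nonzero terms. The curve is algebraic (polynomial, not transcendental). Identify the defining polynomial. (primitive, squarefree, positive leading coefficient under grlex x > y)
deg p = 2. A generic line meets the curve in up to 2 points.
From the visible intercepts: no x-intercept at any integer in the box.
These observations pin down the coefficients.

3*x^2 - x*y - 2*y^2 + 1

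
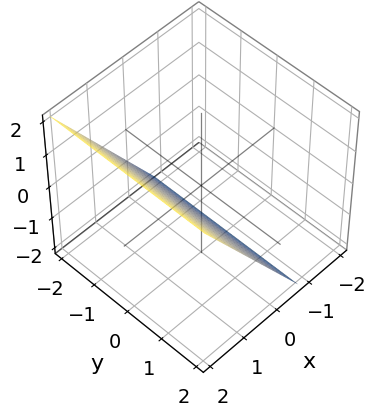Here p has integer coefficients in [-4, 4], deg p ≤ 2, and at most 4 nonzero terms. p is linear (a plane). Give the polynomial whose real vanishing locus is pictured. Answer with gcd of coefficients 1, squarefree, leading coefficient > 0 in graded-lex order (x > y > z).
3*x - 2*z - 2

(a) The degree is 1 — the surface is flat (a plane).
(b) From the visible intercepts: the surface avoids every integer y-axis point in the box; it meets the z-axis at z = -1 (among the integer gridlines).
(c) Together with the visible shape, these determine p as stated.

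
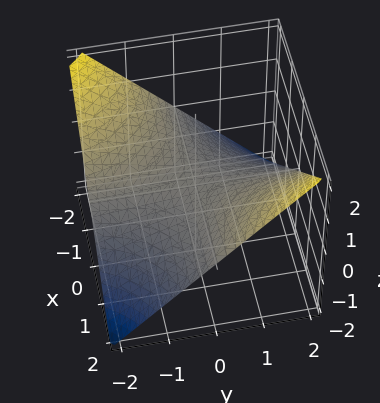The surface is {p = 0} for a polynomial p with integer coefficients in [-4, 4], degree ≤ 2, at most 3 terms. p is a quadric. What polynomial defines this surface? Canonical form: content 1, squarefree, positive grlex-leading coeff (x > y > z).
x*y - 2*z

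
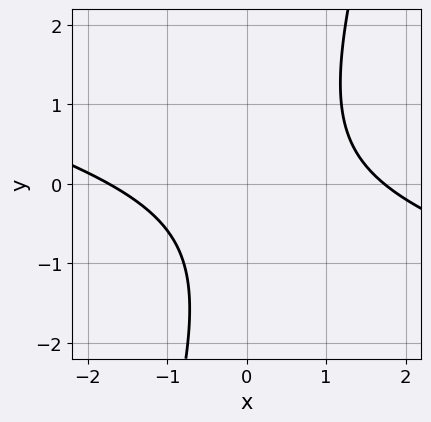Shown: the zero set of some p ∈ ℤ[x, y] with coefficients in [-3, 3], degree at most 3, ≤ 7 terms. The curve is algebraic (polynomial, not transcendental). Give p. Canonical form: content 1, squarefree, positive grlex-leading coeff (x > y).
x^2 + 3*x*y - y^2 - y - 3

First, the degree is 2 — a generic line meets the curve in up to 2 points.
Next, from the visible intercepts: the curve avoids every integer y-axis point in the box.
Finally, assembling these constraints gives the stated polynomial.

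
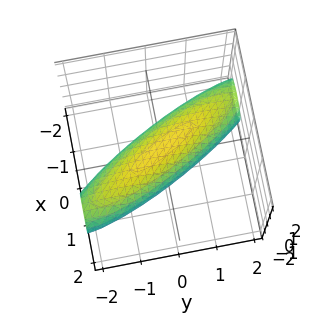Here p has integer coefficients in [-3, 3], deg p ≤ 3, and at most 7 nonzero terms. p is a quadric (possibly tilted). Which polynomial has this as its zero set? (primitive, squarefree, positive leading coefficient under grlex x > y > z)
First, degree: the shape is more complex than any degree-1 surface, so deg p = 2.
Finally, solving for integer coefficients yields p as stated.

3*x^2 + 3*x*y + y^2 + 3*z^2 - 2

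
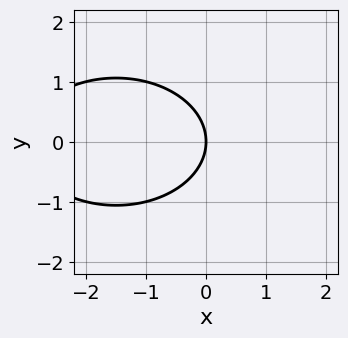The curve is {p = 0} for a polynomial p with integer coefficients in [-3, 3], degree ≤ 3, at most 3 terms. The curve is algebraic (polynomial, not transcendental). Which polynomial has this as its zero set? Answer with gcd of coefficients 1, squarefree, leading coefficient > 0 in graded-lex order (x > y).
x^2 + 2*y^2 + 3*x

Degree: a generic line meets the curve in up to 2 points, so deg p = 2.
Symmetries: it's symmetric under y → −y, forcing even powers of y.
Checking where it meets the axes: it meets the x-axis at x = 0 (among the integer gridlines); it meets the y-axis at y = 0 (among the integer gridlines).
The integer polynomial consistent with all of this is the stated p.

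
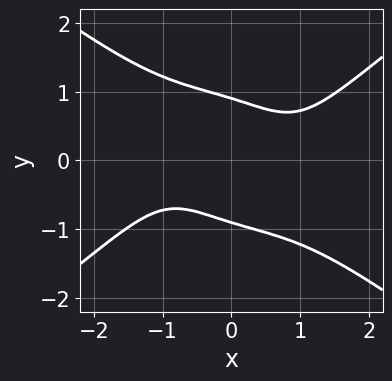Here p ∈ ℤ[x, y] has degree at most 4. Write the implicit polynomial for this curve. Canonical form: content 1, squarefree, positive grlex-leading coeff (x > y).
x^4 - 3*y^4 - 3*x*y + 2

The degree is 4 — no degree-3 curve has this shape.
Reading off the gridlines: no x-intercept at any integer in the box.
Solving for integer coefficients yields p as stated.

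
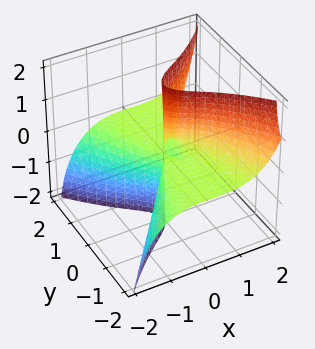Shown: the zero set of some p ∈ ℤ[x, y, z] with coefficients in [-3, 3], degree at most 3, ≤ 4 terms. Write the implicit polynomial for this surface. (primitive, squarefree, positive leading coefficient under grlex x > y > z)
2*x^3 + x*z^2 - 3*y^2*z - x^2

Degree: a generic line meets the surface in up to 3 points, so deg p = 3.
Against the integer gridlines: the visible z-axis segment lies entirely on the surface; the visible y-axis segment lies entirely on the surface.
Fitting integer coefficients to these (and the overall shape) gives p.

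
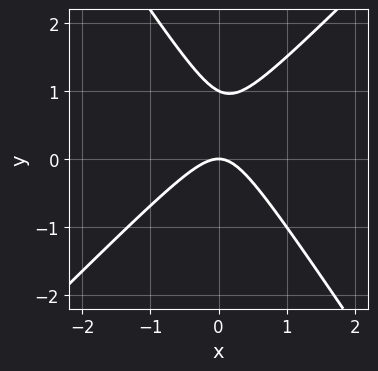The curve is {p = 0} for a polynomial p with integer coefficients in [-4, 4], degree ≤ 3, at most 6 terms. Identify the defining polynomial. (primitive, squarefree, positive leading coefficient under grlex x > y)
3*x^2 - x*y - 2*y^2 + 2*y

(a) deg p = 2. No degree-1 curve has this shape.
(b) From the visible intercepts: one x-axis crossing is at x = 0; the y-axis gridline crossings are at y ∈ {0, 1}.
(c) Together with the visible shape, these determine p as stated.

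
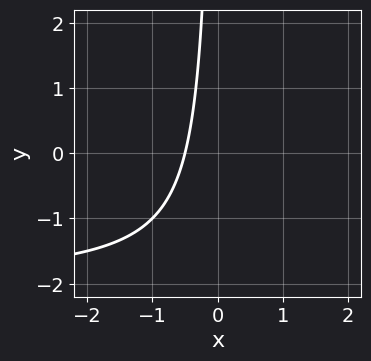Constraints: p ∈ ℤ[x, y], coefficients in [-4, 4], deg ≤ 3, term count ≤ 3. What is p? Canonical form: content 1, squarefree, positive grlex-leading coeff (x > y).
x*y + 2*x + 1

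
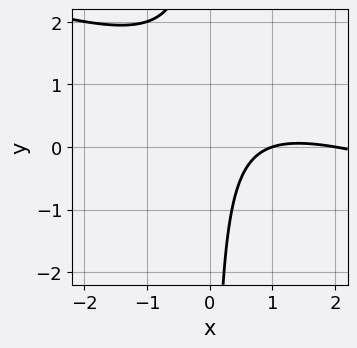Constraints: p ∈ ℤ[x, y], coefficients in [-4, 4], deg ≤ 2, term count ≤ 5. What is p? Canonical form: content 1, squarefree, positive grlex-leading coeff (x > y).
x^2 + 3*x*y - 3*x + 2

1. Degree: a generic line meets the curve in up to 2 points, so deg p = 2.
2. Against the integer gridlines: it misses every integer gridline on the y-axis; among the integer gridlines, it crosses the x-axis at x ∈ {1, 2}.
3. Fitting integer coefficients to these (and the overall shape) gives p.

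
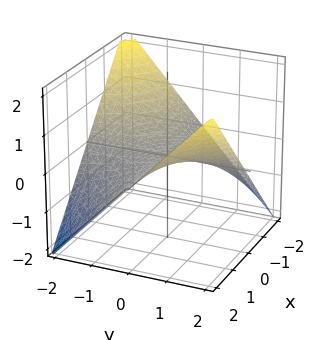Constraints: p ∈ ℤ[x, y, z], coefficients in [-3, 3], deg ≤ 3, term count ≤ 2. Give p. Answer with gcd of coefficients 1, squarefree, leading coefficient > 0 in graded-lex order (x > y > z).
x*y - 2*z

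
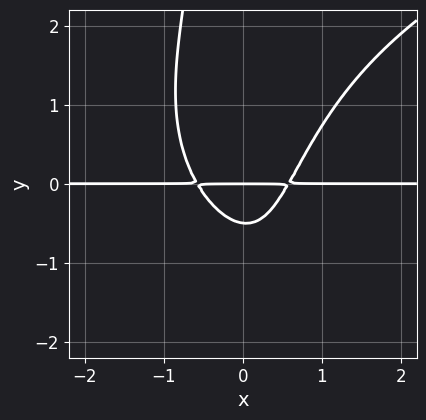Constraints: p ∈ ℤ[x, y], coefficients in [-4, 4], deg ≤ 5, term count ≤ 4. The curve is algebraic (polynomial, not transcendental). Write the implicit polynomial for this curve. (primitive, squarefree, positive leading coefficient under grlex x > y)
(a) Degree: no degree-3 curve has this shape, so deg p = 4.
(b) Reading off the gridlines: the visible x-axis segment lies entirely on the curve; one y-axis crossing is at y = 0.
(c) Putting this together gives p.

x*y^3 - 3*x^2*y + 2*y^2 + y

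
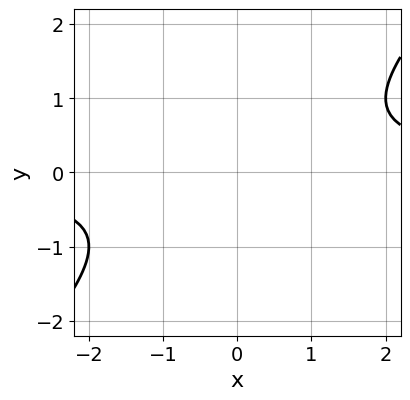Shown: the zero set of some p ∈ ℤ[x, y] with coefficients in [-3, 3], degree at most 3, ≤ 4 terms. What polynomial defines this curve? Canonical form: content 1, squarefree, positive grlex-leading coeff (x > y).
1. Degree: no degree-1 curve has this shape, so deg p = 2.
2. Checking where it meets the axes: the curve avoids every integer x-axis point in the box; no y-intercept at any integer in the box.
3. Assembling these constraints gives the stated polynomial.

x*y - y^2 - 1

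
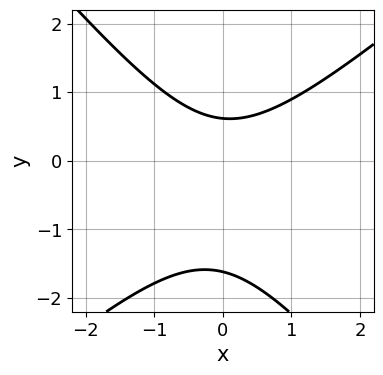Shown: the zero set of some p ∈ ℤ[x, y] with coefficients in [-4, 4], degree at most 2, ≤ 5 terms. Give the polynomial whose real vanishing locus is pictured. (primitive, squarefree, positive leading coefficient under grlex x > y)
The degree is 2 — no degree-1 curve has this shape.
Observable constraints: the curve avoids every integer x-axis point in the box.
The integer polynomial consistent with all of this is the stated p.

3*x^2 - x*y - 3*y^2 - 3*y + 3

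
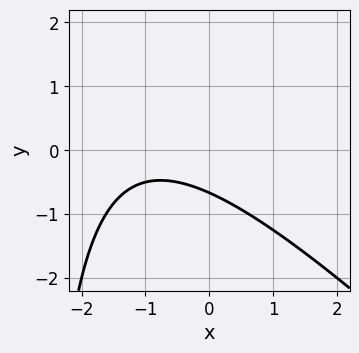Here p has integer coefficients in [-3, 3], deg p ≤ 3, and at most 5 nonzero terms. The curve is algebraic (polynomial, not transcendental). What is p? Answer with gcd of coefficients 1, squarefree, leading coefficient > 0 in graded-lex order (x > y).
First, degree: a generic line meets the curve in up to 2 points, so deg p = 2.
Then, checking where it meets the axes: the curve avoids every integer x-axis point in the box.
Finally, fitting integer coefficients to these (and the overall shape) gives p.

x^2 + x*y + 2*x + 3*y + 2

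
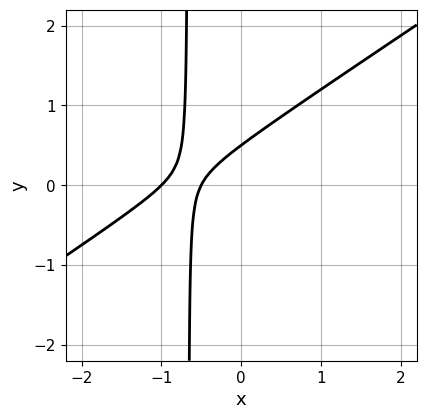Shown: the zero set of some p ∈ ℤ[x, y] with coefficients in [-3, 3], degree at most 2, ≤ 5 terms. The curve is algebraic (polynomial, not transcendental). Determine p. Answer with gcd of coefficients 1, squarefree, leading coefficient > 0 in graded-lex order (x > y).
(a) Degree: the shape is more complex than any degree-1 curve, so deg p = 2.
(b) Checking where it meets the axes: it crosses the x-axis at the gridline x = -1.
(c) The integer polynomial consistent with all of this is the stated p.

2*x^2 - 3*x*y + 3*x - 2*y + 1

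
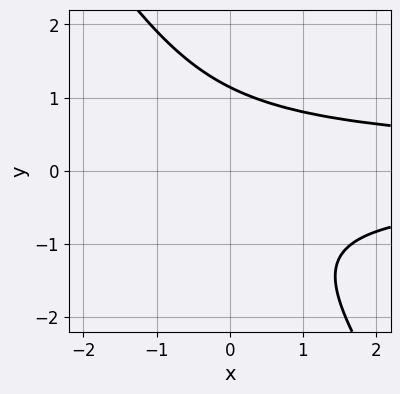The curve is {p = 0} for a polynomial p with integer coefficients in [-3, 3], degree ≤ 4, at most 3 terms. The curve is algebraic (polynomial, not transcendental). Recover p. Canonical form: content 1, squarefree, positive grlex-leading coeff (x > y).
3*x*y^2 + 2*y^3 - 3

1. The degree is 3 — the shape is more complex than any degree-2 curve.
2. From the visible intercepts: it misses every integer gridline on the x-axis.
3. These observations pin down the coefficients.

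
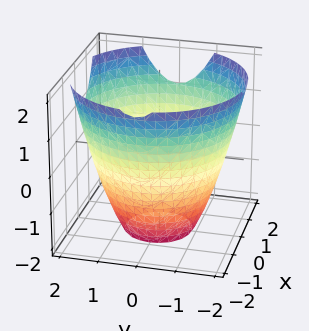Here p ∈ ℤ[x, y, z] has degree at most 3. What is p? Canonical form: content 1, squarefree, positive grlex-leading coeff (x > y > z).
x^2 + y^2 - z - 3

First, the degree is 2 — the shape is more complex than any degree-1 surface.
Then, symmetries: the surface is invariant under rotation about z: p = q(x² + y², z).
Next, against the integer gridlines: the surface avoids every integer z-axis point in the box; a circular section at z = -2 has radius exactly 1.
Finally, these observations pin down the coefficients.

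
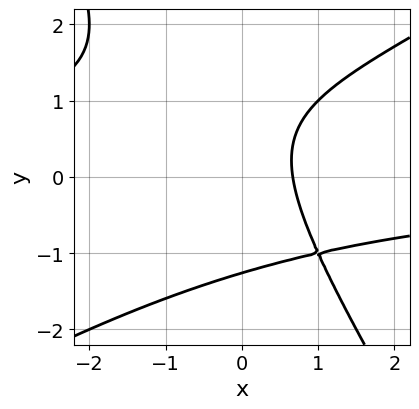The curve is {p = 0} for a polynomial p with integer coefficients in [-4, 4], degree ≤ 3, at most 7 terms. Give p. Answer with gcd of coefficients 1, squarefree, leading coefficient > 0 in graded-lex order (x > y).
x^2*y - x*y^2 - y^3 + 3*x - 2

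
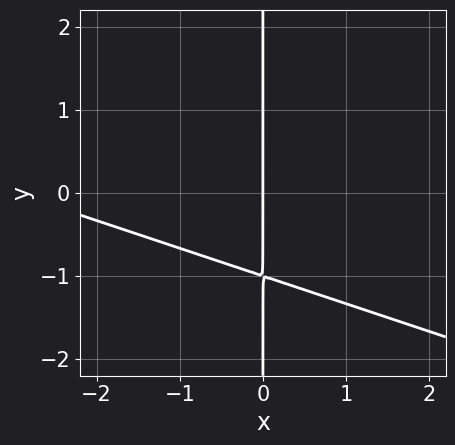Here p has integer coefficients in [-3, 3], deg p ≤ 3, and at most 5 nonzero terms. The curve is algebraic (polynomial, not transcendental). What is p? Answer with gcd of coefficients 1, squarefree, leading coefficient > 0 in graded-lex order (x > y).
1. The degree is 2 — no degree-1 curve has this shape.
2. Reading off the gridlines: it meets the x-axis at x = 0 (among the integer gridlines); the visible y-axis segment lies entirely on the curve.
3. Assembling these constraints gives the stated polynomial.

x^2 + 3*x*y + 3*x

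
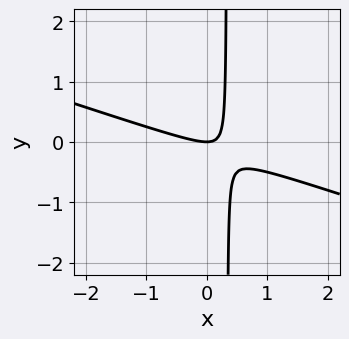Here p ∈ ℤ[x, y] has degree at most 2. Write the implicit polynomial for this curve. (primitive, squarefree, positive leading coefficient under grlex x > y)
x^2 + 3*x*y - y

First, degree: the shape is more complex than any degree-1 curve, so deg p = 2.
Then, from the axis intercepts and sections: it crosses the x-axis at the gridline x = 0; it crosses the y-axis at the gridline y = 0.
Finally, these observations pin down the coefficients.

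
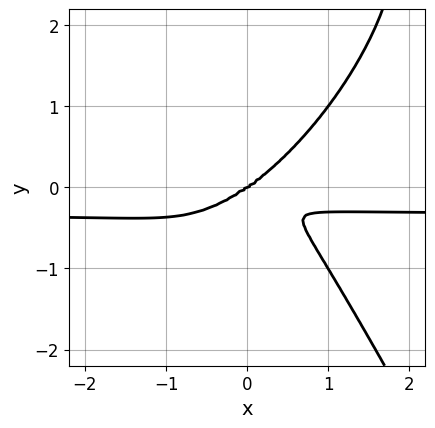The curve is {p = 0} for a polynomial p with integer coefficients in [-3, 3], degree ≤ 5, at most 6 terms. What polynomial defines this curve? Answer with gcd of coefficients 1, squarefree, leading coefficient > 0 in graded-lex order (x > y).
3*x^3*y - 2*x^2*y^2 + y^4 + x^3 - 3*y^3

First, deg p = 4.
Next, from the axis intercepts and sections: it meets the x-axis at x = 0 (among the integer gridlines); it crosses the y-axis at the gridline y = 0.
Finally, assembling these constraints gives the stated polynomial.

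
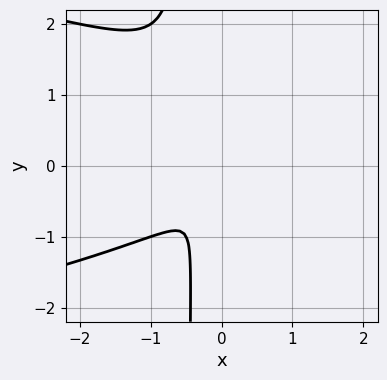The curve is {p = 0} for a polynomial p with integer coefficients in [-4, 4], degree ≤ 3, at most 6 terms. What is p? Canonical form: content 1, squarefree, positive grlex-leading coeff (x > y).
First, deg p = 3. No degree-2 curve has this shape.
Finally, the integer polynomial consistent with all of this is the stated p.

2*x*y^2 + 2*x^2 - x*y + y^2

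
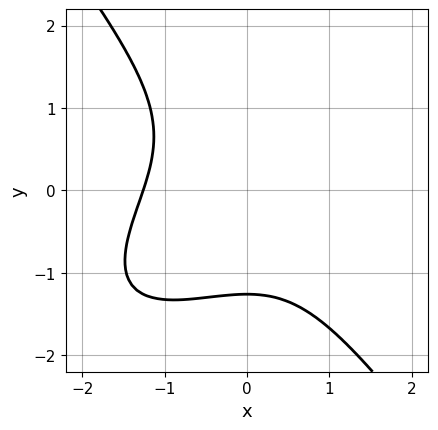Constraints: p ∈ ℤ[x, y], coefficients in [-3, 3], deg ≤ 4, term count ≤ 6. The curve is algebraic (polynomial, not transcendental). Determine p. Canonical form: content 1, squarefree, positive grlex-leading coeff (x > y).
x^3 - x^2*y + y^3 + 2

1. Degree: the shape is more complex than any degree-2 curve, so deg p = 3.
2. Putting this together gives p.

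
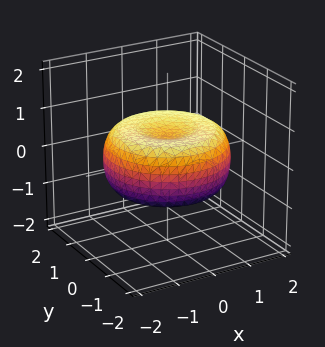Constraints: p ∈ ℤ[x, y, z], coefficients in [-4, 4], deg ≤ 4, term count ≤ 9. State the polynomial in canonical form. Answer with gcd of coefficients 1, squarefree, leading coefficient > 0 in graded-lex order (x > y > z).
(a) The degree is 4 — the shape is more complex than any degree-3 surface.
(b) By symmetry, the surface is invariant under rotation about z: p = q(x² + y², z).
(c) Checking where it meets the axes: a circular section at z = 0 has radius between 1 and 2.
(d) Putting this together gives p.

x^4 + 2*x^2*y^2 + y^4 - 2*x^2 - 2*y^2 + 3*z^2 - 1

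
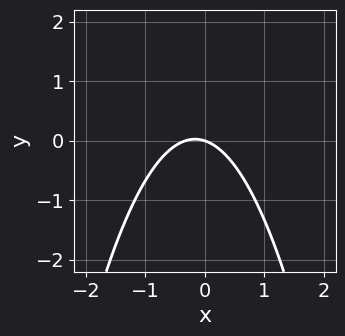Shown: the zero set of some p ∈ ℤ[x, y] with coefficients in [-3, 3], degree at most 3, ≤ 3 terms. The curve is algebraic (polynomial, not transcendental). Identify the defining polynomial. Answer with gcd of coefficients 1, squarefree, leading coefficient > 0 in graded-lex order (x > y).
(a) Degree: a generic line meets the curve in up to 2 points, so deg p = 2.
(b) Checking where it meets the axes: it crosses the y-axis at the gridline y = 0; it crosses the x-axis at the gridline x = 0.
(c) Putting this together gives p.

3*x^2 + x + 3*y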